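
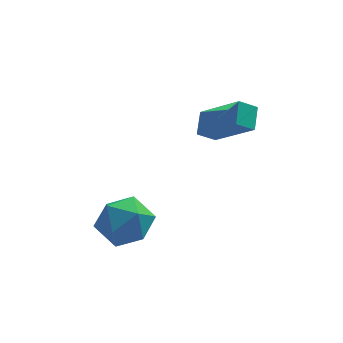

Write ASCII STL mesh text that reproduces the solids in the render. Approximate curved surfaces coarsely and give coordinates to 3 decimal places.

solid 
facet normal -0.801 -0.217 0.558
outer loop
vertex 1.916 2.245 1.303
vertex 2.078 3.054 1.85
vertex 0.701 3.373 -0.003
endloop
endfacet
facet normal -0.165 -0.817 -0.552
outer loop
vertex 1.342 3.546 -0.45
vertex 1.916 2.245 1.303
vertex 0.701 3.373 -0.003
endloop
endfacet
facet normal -0.801 -0.216 0.558
outer loop
vertex 0.701 3.373 -0.003
vertex 2.078 3.054 1.85
vertex 0.864 4.182 0.544
endloop
endfacet
facet normal -0.576 0.534 -0.619
outer loop
vertex 0.864 4.182 0.544
vertex 1.342 3.546 -0.45
vertex 0.701 3.373 -0.003
endloop
endfacet
facet normal 0.576 -0.534 0.619
outer loop
vertex 1.916 2.245 1.303
vertex 2.719 3.227 1.403
vertex 2.078 3.054 1.85
endloop
endfacet
facet normal -0.165 -0.817 -0.552
outer loop
vertex 2.556 2.418 0.856
vertex 1.916 2.245 1.303
vertex 1.342 3.546 -0.45
endloop
endfacet
facet normal 0.576 -0.534 0.618
outer loop
vertex 2.556 2.418 0.856
vertex 2.719 3.227 1.403
vertex 1.916 2.245 1.303
endloop
endfacet
facet normal 0.165 0.817 0.553
outer loop
vertex 2.078 3.054 1.85
vertex 2.719 3.227 1.403
vertex 0.864 4.182 0.544
endloop
endfacet
facet normal -0.576 0.534 -0.619
outer loop
vertex 1.504 4.355 0.097
vertex 1.342 3.546 -0.45
vertex 0.864 4.182 0.544
endloop
endfacet
facet normal 0.165 0.817 0.552
outer loop
vertex 0.864 4.182 0.544
vertex 2.719 3.227 1.403
vertex 1.504 4.355 0.097
endloop
endfacet
facet normal 0.801 0.217 -0.558
outer loop
vertex 1.504 4.355 0.097
vertex 2.556 2.418 0.856
vertex 1.342 3.546 -0.45
endloop
endfacet
facet normal 0.801 0.216 -0.558
outer loop
vertex 2.719 3.227 1.403
vertex 2.556 2.418 0.856
vertex 1.504 4.355 0.097
endloop
endfacet
facet normal -0.876 0.269 0.400
outer loop
vertex -2.858 0.692 -2.49
vertex -2.396 0.725 -1.5
vertex -2.408 1.62 -2.128
endloop
endfacet
facet normal -0.820 0.504 -0.271
outer loop
vertex -2.858 0.692 -2.49
vertex -2.408 1.62 -2.128
vertex -2.257 1.307 -3.165
endloop
endfacet
facet normal -0.717 -0.062 -0.695
outer loop
vertex -2.858 0.692 -2.49
vertex -2.257 1.307 -3.165
vertex -2.151 0.219 -3.177
endloop
endfacet
facet normal -0.709 -0.645 -0.285
outer loop
vertex -2.858 0.692 -2.49
vertex -2.151 0.219 -3.177
vertex -2.237 -0.141 -2.148
endloop
endfacet
facet normal -0.807 -0.441 0.392
outer loop
vertex -2.858 0.692 -2.49
vertex -2.237 -0.141 -2.148
vertex -2.396 0.725 -1.5
endloop
endfacet
facet normal -0.241 0.919 -0.312
outer loop
vertex -2.257 1.307 -3.165
vertex -2.408 1.62 -2.128
vertex -1.423 1.721 -2.592
endloop
endfacet
facet normal -0.331 0.539 0.774
outer loop
vertex -2.408 1.62 -2.128
vertex -2.396 0.725 -1.5
vertex -1.509 1.361 -1.563
endloop
endfacet
facet normal -0.220 -0.610 0.761
outer loop
vertex -2.396 0.725 -1.5
vertex -2.237 -0.141 -2.148
vertex -1.403 0.273 -1.575
endloop
endfacet
facet normal -0.061 -0.941 -0.334
outer loop
vertex -2.237 -0.141 -2.148
vertex -2.151 0.219 -3.177
vertex -1.252 -0.04 -2.612
endloop
endfacet
facet normal -0.074 0.004 -0.997
outer loop
vertex -2.151 0.219 -3.177
vertex -2.257 1.307 -3.165
vertex -1.264 0.855 -3.24
endloop
endfacet
facet normal 0.709 0.645 0.285
outer loop
vertex -0.802 0.888 -2.25
vertex -1.423 1.721 -2.592
vertex -1.509 1.361 -1.563
endloop
endfacet
facet normal 0.717 0.062 0.695
outer loop
vertex -0.802 0.888 -2.25
vertex -1.509 1.361 -1.563
vertex -1.403 0.273 -1.575
endloop
endfacet
facet normal 0.820 -0.504 0.271
outer loop
vertex -0.802 0.888 -2.25
vertex -1.403 0.273 -1.575
vertex -1.252 -0.04 -2.612
endloop
endfacet
facet normal 0.876 -0.269 -0.400
outer loop
vertex -0.802 0.888 -2.25
vertex -1.252 -0.04 -2.612
vertex -1.264 0.855 -3.24
endloop
endfacet
facet normal 0.807 0.441 -0.392
outer loop
vertex -0.802 0.888 -2.25
vertex -1.264 0.855 -3.24
vertex -1.423 1.721 -2.592
endloop
endfacet
facet normal 0.061 0.941 0.334
outer loop
vertex -1.509 1.361 -1.563
vertex -1.423 1.721 -2.592
vertex -2.408 1.62 -2.128
endloop
endfacet
facet normal 0.074 -0.004 0.997
outer loop
vertex -1.403 0.273 -1.575
vertex -1.509 1.361 -1.563
vertex -2.396 0.725 -1.5
endloop
endfacet
facet normal 0.241 -0.919 0.312
outer loop
vertex -1.252 -0.04 -2.612
vertex -1.403 0.273 -1.575
vertex -2.237 -0.141 -2.148
endloop
endfacet
facet normal 0.331 -0.539 -0.774
outer loop
vertex -1.264 0.855 -3.24
vertex -1.252 -0.04 -2.612
vertex -2.151 0.219 -3.177
endloop
endfacet
facet normal 0.220 0.610 -0.761
outer loop
vertex -1.423 1.721 -2.592
vertex -1.264 0.855 -3.24
vertex -2.257 1.307 -3.165
endloop
endfacet

endsolid


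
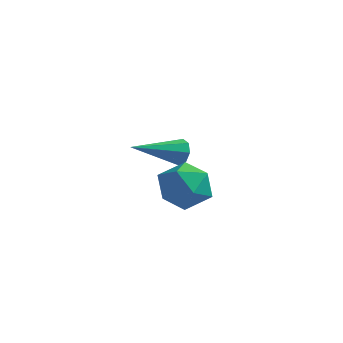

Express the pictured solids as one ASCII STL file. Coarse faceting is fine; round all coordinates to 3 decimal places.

solid 
facet normal 0.297 0.713 0.635
outer loop
vertex 1.846 -0.044 1.214
vertex 1.252 -0.496 1.999
vertex 2.282 -0.799 1.857
endloop
endfacet
facet normal 0.799 0.584 0.144
outer loop
vertex 1.846 -0.044 1.214
vertex 2.282 -0.799 1.857
vertex 2.483 -0.812 0.792
endloop
endfacet
facet normal 0.512 0.699 -0.500
outer loop
vertex 1.846 -0.044 1.214
vertex 2.483 -0.812 0.792
vertex 1.577 -0.517 0.277
endloop
endfacet
facet normal -0.167 0.899 -0.406
outer loop
vertex 1.846 -0.044 1.214
vertex 1.577 -0.517 0.277
vertex 0.817 -0.322 1.023
endloop
endfacet
facet normal -0.300 0.907 0.295
outer loop
vertex 1.846 -0.044 1.214
vertex 0.817 -0.322 1.023
vertex 1.252 -0.496 1.999
endloop
endfacet
facet normal 0.977 -0.106 0.186
outer loop
vertex 2.483 -0.812 0.792
vertex 2.282 -0.799 1.857
vertex 2.283 -1.738 1.317
endloop
endfacet
facet normal 0.165 0.103 0.981
outer loop
vertex 2.282 -0.799 1.857
vertex 1.252 -0.496 1.999
vertex 1.523 -1.543 2.063
endloop
endfacet
facet normal -0.800 0.417 0.431
outer loop
vertex 1.252 -0.496 1.999
vertex 0.817 -0.322 1.023
vertex 0.617 -1.248 1.548
endloop
endfacet
facet normal -0.586 0.403 -0.703
outer loop
vertex 0.817 -0.322 1.023
vertex 1.577 -0.517 0.277
vertex 0.818 -1.261 0.483
endloop
endfacet
facet normal 0.512 0.080 -0.855
outer loop
vertex 1.577 -0.517 0.277
vertex 2.483 -0.812 0.792
vertex 1.848 -1.564 0.341
endloop
endfacet
facet normal 0.167 -0.899 0.406
outer loop
vertex 1.254 -2.016 1.126
vertex 2.283 -1.738 1.317
vertex 1.523 -1.543 2.063
endloop
endfacet
facet normal -0.512 -0.699 0.500
outer loop
vertex 1.254 -2.016 1.126
vertex 1.523 -1.543 2.063
vertex 0.617 -1.248 1.548
endloop
endfacet
facet normal -0.799 -0.584 -0.144
outer loop
vertex 1.254 -2.016 1.126
vertex 0.617 -1.248 1.548
vertex 0.818 -1.261 0.483
endloop
endfacet
facet normal -0.297 -0.713 -0.635
outer loop
vertex 1.254 -2.016 1.126
vertex 0.818 -1.261 0.483
vertex 1.848 -1.564 0.341
endloop
endfacet
facet normal 0.300 -0.907 -0.295
outer loop
vertex 1.254 -2.016 1.126
vertex 1.848 -1.564 0.341
vertex 2.283 -1.738 1.317
endloop
endfacet
facet normal 0.586 -0.403 0.703
outer loop
vertex 1.523 -1.543 2.063
vertex 2.283 -1.738 1.317
vertex 2.282 -0.799 1.857
endloop
endfacet
facet normal -0.512 -0.080 0.855
outer loop
vertex 0.617 -1.248 1.548
vertex 1.523 -1.543 2.063
vertex 1.252 -0.496 1.999
endloop
endfacet
facet normal -0.977 0.106 -0.186
outer loop
vertex 0.818 -1.261 0.483
vertex 0.617 -1.248 1.548
vertex 0.817 -0.322 1.023
endloop
endfacet
facet normal -0.165 -0.103 -0.981
outer loop
vertex 1.848 -1.564 0.341
vertex 0.818 -1.261 0.483
vertex 1.577 -0.517 0.277
endloop
endfacet
facet normal 0.800 -0.417 -0.431
outer loop
vertex 2.283 -1.738 1.317
vertex 1.848 -1.564 0.341
vertex 2.483 -0.812 0.792
endloop
endfacet
facet normal 0.536 0.783 -0.315
outer loop
vertex -0.848 3.447 0.83
vertex -1.159 3.444 0.294
vertex -1.237 3.719 0.844
endloop
endfacet
facet normal 0.058 0.031 0.998
outer loop
vertex -0.848 3.447 0.83
vertex -1.237 3.719 0.844
vertex -2.301 1.776 0.966
endloop
endfacet
facet normal 0.537 0.782 -0.315
outer loop
vertex -1.237 3.719 0.844
vertex -1.159 3.444 0.294
vertex -1.58 3.83 0.535
endloop
endfacet
facet normal -0.560 0.354 0.749
outer loop
vertex -1.237 3.719 0.844
vertex -1.58 3.83 0.535
vertex -2.301 1.776 0.966
endloop
endfacet
facet normal 0.536 0.782 -0.317
outer loop
vertex -1.58 3.83 0.535
vertex -1.159 3.444 0.294
vertex -1.677 3.714 0.085
endloop
endfacet
facet normal -0.930 0.350 0.110
outer loop
vertex -1.58 3.83 0.535
vertex -1.677 3.714 0.085
vertex -2.301 1.776 0.966
endloop
endfacet
facet normal 0.536 0.782 -0.317
outer loop
vertex -1.677 3.714 0.085
vertex -1.159 3.444 0.294
vertex -1.471 3.44 -0.243
endloop
endfacet
facet normal -0.838 0.022 -0.545
outer loop
vertex -1.677 3.714 0.085
vertex -1.471 3.44 -0.243
vertex -2.301 1.776 0.966
endloop
endfacet
facet normal 0.535 0.784 -0.316
outer loop
vertex -1.471 3.44 -0.243
vertex -1.159 3.444 0.294
vertex -1.082 3.169 -0.257
endloop
endfacet
facet normal -0.335 -0.438 -0.834
outer loop
vertex -1.471 3.44 -0.243
vertex -1.082 3.169 -0.257
vertex -2.301 1.776 0.966
endloop
endfacet
facet normal 0.536 0.783 -0.316
outer loop
vertex -1.082 3.169 -0.257
vertex -1.159 3.444 0.294
vertex -0.738 3.058 0.052
endloop
endfacet
facet normal 0.281 -0.760 -0.586
outer loop
vertex -1.082 3.169 -0.257
vertex -0.738 3.058 0.052
vertex -2.301 1.776 0.966
endloop
endfacet
facet normal 0.536 0.783 -0.316
outer loop
vertex -0.738 3.058 0.052
vertex -1.159 3.444 0.294
vertex -0.642 3.174 0.502
endloop
endfacet
facet normal 0.652 -0.756 0.056
outer loop
vertex -0.738 3.058 0.052
vertex -0.642 3.174 0.502
vertex -2.301 1.776 0.966
endloop
endfacet
facet normal 0.536 0.783 -0.315
outer loop
vertex -0.642 3.174 0.502
vertex -1.159 3.444 0.294
vertex -0.848 3.447 0.83
endloop
endfacet
facet normal 0.560 -0.429 0.709
outer loop
vertex -0.642 3.174 0.502
vertex -0.848 3.447 0.83
vertex -2.301 1.776 0.966
endloop
endfacet

endsolid


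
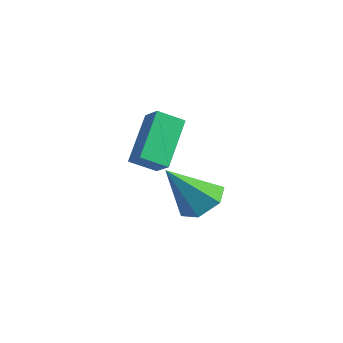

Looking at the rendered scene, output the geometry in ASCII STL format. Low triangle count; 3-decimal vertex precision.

solid 
facet normal -0.828 0.125 -0.546
outer loop
vertex 0.574 0.833 2.94
vertex 1.014 1.596 2.447
vertex 1.278 -0.453 1.58
endloop
endfacet
facet normal -0.435 -0.756 0.489
outer loop
vertex 1.966 -0.556 2.033
vertex 0.574 0.833 2.94
vertex 1.278 -0.453 1.58
endloop
endfacet
facet normal -0.828 0.125 -0.547
outer loop
vertex 1.278 -0.453 1.58
vertex 1.014 1.596 2.447
vertex 1.719 0.31 1.086
endloop
endfacet
facet normal 0.351 -0.643 -0.680
outer loop
vertex 1.719 0.31 1.086
vertex 1.966 -0.556 2.033
vertex 1.278 -0.453 1.58
endloop
endfacet
facet normal -0.352 0.643 0.681
outer loop
vertex 0.574 0.833 2.94
vertex 1.702 1.493 2.9
vertex 1.014 1.596 2.447
endloop
endfacet
facet normal -0.436 -0.756 0.488
outer loop
vertex 1.261 0.73 3.394
vertex 0.574 0.833 2.94
vertex 1.966 -0.556 2.033
endloop
endfacet
facet normal -0.352 0.644 0.679
outer loop
vertex 1.261 0.73 3.394
vertex 1.702 1.493 2.9
vertex 0.574 0.833 2.94
endloop
endfacet
facet normal 0.435 0.756 -0.489
outer loop
vertex 1.014 1.596 2.447
vertex 1.702 1.493 2.9
vertex 1.719 0.31 1.086
endloop
endfacet
facet normal 0.353 -0.643 -0.680
outer loop
vertex 2.406 0.207 1.54
vertex 1.966 -0.556 2.033
vertex 1.719 0.31 1.086
endloop
endfacet
facet normal 0.436 0.756 -0.489
outer loop
vertex 1.719 0.31 1.086
vertex 1.702 1.493 2.9
vertex 2.406 0.207 1.54
endloop
endfacet
facet normal 0.828 -0.124 0.547
outer loop
vertex 2.406 0.207 1.54
vertex 1.261 0.73 3.394
vertex 1.966 -0.556 2.033
endloop
endfacet
facet normal 0.828 -0.125 0.547
outer loop
vertex 1.702 1.493 2.9
vertex 1.261 0.73 3.394
vertex 2.406 0.207 1.54
endloop
endfacet
facet normal 0.288 0.545 -0.787
outer loop
vertex 2.026 2.678 -0.987
vertex 1.165 2.709 -1.28
vertex 1.478 3.354 -0.719
endloop
endfacet
facet normal 0.586 0.160 0.794
outer loop
vertex 2.026 2.678 -0.987
vertex 1.478 3.354 -0.719
vertex 0.595 1.631 0.28
endloop
endfacet
facet normal 0.288 0.545 -0.787
outer loop
vertex 1.478 3.354 -0.719
vertex 1.165 2.709 -1.28
vertex 0.617 3.385 -1.013
endloop
endfacet
facet normal -0.245 0.577 0.779
outer loop
vertex 1.478 3.354 -0.719
vertex 0.617 3.385 -1.013
vertex 0.595 1.631 0.28
endloop
endfacet
facet normal 0.288 0.544 -0.788
outer loop
vertex 0.617 3.385 -1.013
vertex 1.165 2.709 -1.28
vertex 0.304 2.74 -1.573
endloop
endfacet
facet normal -0.937 0.215 0.276
outer loop
vertex 0.617 3.385 -1.013
vertex 0.304 2.74 -1.573
vertex 0.595 1.631 0.28
endloop
endfacet
facet normal 0.288 0.544 -0.788
outer loop
vertex 0.304 2.74 -1.573
vertex 1.165 2.709 -1.28
vertex 0.852 2.064 -1.84
endloop
endfacet
facet normal -0.798 -0.564 -0.212
outer loop
vertex 0.304 2.74 -1.573
vertex 0.852 2.064 -1.84
vertex 0.595 1.631 0.28
endloop
endfacet
facet normal 0.288 0.544 -0.788
outer loop
vertex 0.852 2.064 -1.84
vertex 1.165 2.709 -1.28
vertex 1.713 2.033 -1.547
endloop
endfacet
facet normal 0.032 -0.980 -0.196
outer loop
vertex 0.852 2.064 -1.84
vertex 1.713 2.033 -1.547
vertex 0.595 1.631 0.28
endloop
endfacet
facet normal 0.288 0.544 -0.788
outer loop
vertex 1.713 2.033 -1.547
vertex 1.165 2.709 -1.28
vertex 2.026 2.678 -0.987
endloop
endfacet
facet normal 0.724 -0.618 0.307
outer loop
vertex 1.713 2.033 -1.547
vertex 2.026 2.678 -0.987
vertex 0.595 1.631 0.28
endloop
endfacet

endsolid


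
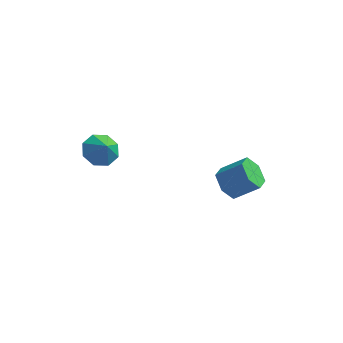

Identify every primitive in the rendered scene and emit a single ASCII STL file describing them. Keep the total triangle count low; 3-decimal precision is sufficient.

solid 
facet normal -0.789 -0.102 -0.605
outer loop
vertex 2.779 3.727 -4.449
vertex 2.152 3.488 -3.591
vertex 2.264 4.523 -3.911
endloop
endfacet
facet normal 0.392 0.676 -0.625
outer loop
vertex 2.779 3.727 -4.449
vertex 2.264 4.523 -3.911
vertex 4.216 3.912 -3.348
endloop
endfacet
facet normal 0.392 0.676 -0.625
outer loop
vertex 4.216 3.912 -3.348
vertex 2.264 4.523 -3.911
vertex 3.701 4.708 -2.81
endloop
endfacet
facet normal 0.789 0.101 0.605
outer loop
vertex 4.216 3.912 -3.348
vertex 3.701 4.708 -2.81
vertex 3.588 3.672 -2.489
endloop
endfacet
facet normal -0.789 -0.102 -0.605
outer loop
vertex 2.264 4.523 -3.911
vertex 2.152 3.488 -3.591
vertex 1.637 4.284 -3.053
endloop
endfacet
facet normal -0.213 0.970 0.115
outer loop
vertex 2.264 4.523 -3.911
vertex 1.637 4.284 -3.053
vertex 3.701 4.708 -2.81
endloop
endfacet
facet normal -0.213 0.970 0.116
outer loop
vertex 3.701 4.708 -2.81
vertex 1.637 4.284 -3.053
vertex 3.074 4.468 -1.951
endloop
endfacet
facet normal 0.790 0.101 0.605
outer loop
vertex 3.701 4.708 -2.81
vertex 3.074 4.468 -1.951
vertex 3.588 3.672 -2.489
endloop
endfacet
facet normal -0.789 -0.101 -0.605
outer loop
vertex 1.637 4.284 -3.053
vertex 2.152 3.488 -3.591
vertex 1.524 3.248 -2.732
endloop
endfacet
facet normal -0.605 0.295 0.740
outer loop
vertex 1.637 4.284 -3.053
vertex 1.524 3.248 -2.732
vertex 3.074 4.468 -1.951
endloop
endfacet
facet normal -0.605 0.295 0.740
outer loop
vertex 3.074 4.468 -1.951
vertex 1.524 3.248 -2.732
vertex 2.961 3.433 -1.631
endloop
endfacet
facet normal 0.790 0.101 0.605
outer loop
vertex 3.074 4.468 -1.951
vertex 2.961 3.433 -1.631
vertex 3.588 3.672 -2.489
endloop
endfacet
facet normal -0.789 -0.101 -0.605
outer loop
vertex 1.524 3.248 -2.732
vertex 2.152 3.488 -3.591
vertex 2.039 2.452 -3.27
endloop
endfacet
facet normal -0.392 -0.676 0.625
outer loop
vertex 1.524 3.248 -2.732
vertex 2.039 2.452 -3.27
vertex 2.961 3.433 -1.631
endloop
endfacet
facet normal -0.392 -0.676 0.625
outer loop
vertex 2.961 3.433 -1.631
vertex 2.039 2.452 -3.27
vertex 3.476 2.637 -2.169
endloop
endfacet
facet normal 0.789 0.102 0.605
outer loop
vertex 2.961 3.433 -1.631
vertex 3.476 2.637 -2.169
vertex 3.588 3.672 -2.489
endloop
endfacet
facet normal -0.790 -0.101 -0.605
outer loop
vertex 2.039 2.452 -3.27
vertex 2.152 3.488 -3.591
vertex 2.666 2.692 -4.129
endloop
endfacet
facet normal 0.213 -0.970 -0.115
outer loop
vertex 2.039 2.452 -3.27
vertex 2.666 2.692 -4.129
vertex 3.476 2.637 -2.169
endloop
endfacet
facet normal 0.212 -0.970 -0.115
outer loop
vertex 3.476 2.637 -2.169
vertex 2.666 2.692 -4.129
vertex 4.103 2.876 -3.027
endloop
endfacet
facet normal 0.789 0.102 0.605
outer loop
vertex 3.476 2.637 -2.169
vertex 4.103 2.876 -3.027
vertex 3.588 3.672 -2.489
endloop
endfacet
facet normal -0.790 -0.101 -0.605
outer loop
vertex 2.666 2.692 -4.129
vertex 2.152 3.488 -3.591
vertex 2.779 3.727 -4.449
endloop
endfacet
facet normal 0.605 -0.295 -0.740
outer loop
vertex 2.666 2.692 -4.129
vertex 2.779 3.727 -4.449
vertex 4.103 2.876 -3.027
endloop
endfacet
facet normal 0.605 -0.295 -0.740
outer loop
vertex 4.103 2.876 -3.027
vertex 2.779 3.727 -4.449
vertex 4.216 3.912 -3.348
endloop
endfacet
facet normal 0.789 0.101 0.605
outer loop
vertex 4.103 2.876 -3.027
vertex 4.216 3.912 -3.348
vertex 3.588 3.672 -2.489
endloop
endfacet
facet normal -0.437 0.446 -0.781
outer loop
vertex -3.342 -1.344 1.367
vertex -3.907 -0.738 2.029
vertex -2.964 -0.651 1.551
endloop
endfacet
facet normal 0.867 -0.492 0.072
outer loop
vertex -3.342 -1.344 1.367
vertex -2.964 -0.651 1.551
vertex -3.413 -1.242 2.911
endloop
endfacet
facet normal -0.437 0.446 -0.781
outer loop
vertex -2.964 -0.651 1.551
vertex -3.907 -0.738 2.029
vertex -3.138 -0.008 2.015
endloop
endfacet
facet normal 0.946 0.023 0.323
outer loop
vertex -2.964 -0.651 1.551
vertex -3.138 -0.008 2.015
vertex -3.413 -1.242 2.911
endloop
endfacet
facet normal -0.437 0.445 -0.781
outer loop
vertex -3.138 -0.008 2.015
vertex -3.907 -0.738 2.029
vertex -3.763 0.207 2.487
endloop
endfacet
facet normal 0.638 0.354 0.684
outer loop
vertex -3.138 -0.008 2.015
vertex -3.763 0.207 2.487
vertex -3.413 -1.242 2.911
endloop
endfacet
facet normal -0.437 0.445 -0.781
outer loop
vertex -3.763 0.207 2.487
vertex -3.907 -0.738 2.029
vertex -4.471 -0.132 2.69
endloop
endfacet
facet normal 0.124 0.306 0.944
outer loop
vertex -3.763 0.207 2.487
vertex -4.471 -0.132 2.69
vertex -3.413 -1.242 2.911
endloop
endfacet
facet normal -0.437 0.445 -0.781
outer loop
vertex -4.471 -0.132 2.69
vertex -3.907 -0.738 2.029
vertex -4.849 -0.826 2.506
endloop
endfacet
facet normal -0.295 -0.092 0.951
outer loop
vertex -4.471 -0.132 2.69
vertex -4.849 -0.826 2.506
vertex -3.413 -1.242 2.911
endloop
endfacet
facet normal -0.437 0.446 -0.781
outer loop
vertex -4.849 -0.826 2.506
vertex -3.907 -0.738 2.029
vertex -4.675 -1.468 2.042
endloop
endfacet
facet normal -0.374 -0.608 0.701
outer loop
vertex -4.849 -0.826 2.506
vertex -4.675 -1.468 2.042
vertex -3.413 -1.242 2.911
endloop
endfacet
facet normal -0.437 0.446 -0.781
outer loop
vertex -4.675 -1.468 2.042
vertex -3.907 -0.738 2.029
vertex -4.051 -1.683 1.57
endloop
endfacet
facet normal -0.066 -0.938 0.340
outer loop
vertex -4.675 -1.468 2.042
vertex -4.051 -1.683 1.57
vertex -3.413 -1.242 2.911
endloop
endfacet
facet normal -0.437 0.446 -0.781
outer loop
vertex -4.051 -1.683 1.57
vertex -3.907 -0.738 2.029
vertex -3.342 -1.344 1.367
endloop
endfacet
facet normal 0.448 -0.890 0.079
outer loop
vertex -4.051 -1.683 1.57
vertex -3.342 -1.344 1.367
vertex -3.413 -1.242 2.911
endloop
endfacet

endsolid


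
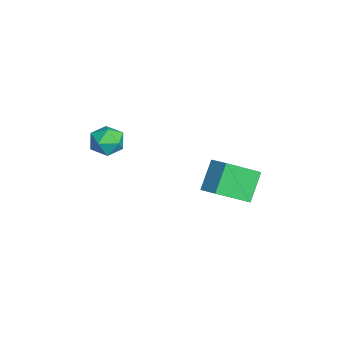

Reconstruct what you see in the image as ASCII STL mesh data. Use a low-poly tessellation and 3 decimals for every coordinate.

solid 
facet normal -0.570 0.354 0.741
outer loop
vertex -0.077 2.512 -1.816
vertex -0.486 4.175 -2.924
vertex -1.041 1.957 -2.293
endloop
endfacet
facet normal 0.201 -0.815 0.543
outer loop
vertex -0.054 1.345 -3.576
vertex -0.077 2.512 -1.816
vertex -1.041 1.957 -2.293
endloop
endfacet
facet normal -0.570 0.354 0.741
outer loop
vertex -1.041 1.957 -2.293
vertex -0.486 4.175 -2.924
vertex -1.45 3.62 -3.401
endloop
endfacet
facet normal -0.797 -0.458 -0.394
outer loop
vertex -1.45 3.62 -3.401
vertex -0.054 1.345 -3.576
vertex -1.041 1.957 -2.293
endloop
endfacet
facet normal 0.797 0.458 0.394
outer loop
vertex -0.077 2.512 -1.816
vertex 0.501 3.563 -4.207
vertex -0.486 4.175 -2.924
endloop
endfacet
facet normal 0.201 -0.815 0.543
outer loop
vertex 0.91 1.9 -3.099
vertex -0.077 2.512 -1.816
vertex -0.054 1.345 -3.576
endloop
endfacet
facet normal 0.797 0.458 0.394
outer loop
vertex 0.91 1.9 -3.099
vertex 0.501 3.563 -4.207
vertex -0.077 2.512 -1.816
endloop
endfacet
facet normal -0.201 0.815 -0.543
outer loop
vertex -0.486 4.175 -2.924
vertex 0.501 3.563 -4.207
vertex -1.45 3.62 -3.401
endloop
endfacet
facet normal -0.797 -0.458 -0.394
outer loop
vertex -0.463 3.008 -4.684
vertex -0.054 1.345 -3.576
vertex -1.45 3.62 -3.401
endloop
endfacet
facet normal -0.201 0.815 -0.543
outer loop
vertex -1.45 3.62 -3.401
vertex 0.501 3.563 -4.207
vertex -0.463 3.008 -4.684
endloop
endfacet
facet normal 0.570 -0.354 -0.741
outer loop
vertex -0.463 3.008 -4.684
vertex 0.91 1.9 -3.099
vertex -0.054 1.345 -3.576
endloop
endfacet
facet normal 0.570 -0.354 -0.741
outer loop
vertex 0.501 3.563 -4.207
vertex 0.91 1.9 -3.099
vertex -0.463 3.008 -4.684
endloop
endfacet
facet normal -0.404 0.408 0.819
outer loop
vertex -2.637 -1.938 -1.293
vertex -3.168 -2.687 -1.182
vertex -2.332 -2.65 -0.788
endloop
endfacet
facet normal 0.267 0.631 0.728
outer loop
vertex -2.637 -1.938 -1.293
vertex -2.332 -2.65 -0.788
vertex -1.759 -2.219 -1.372
endloop
endfacet
facet normal 0.311 0.946 0.090
outer loop
vertex -2.637 -1.938 -1.293
vertex -1.759 -2.219 -1.372
vertex -2.241 -1.989 -2.127
endloop
endfacet
facet normal -0.333 0.918 -0.214
outer loop
vertex -2.637 -1.938 -1.293
vertex -2.241 -1.989 -2.127
vertex -3.112 -2.278 -2.01
endloop
endfacet
facet normal -0.776 0.585 0.237
outer loop
vertex -2.637 -1.938 -1.293
vertex -3.112 -2.278 -2.01
vertex -3.168 -2.687 -1.182
endloop
endfacet
facet normal 0.691 0.057 0.720
outer loop
vertex -1.759 -2.219 -1.372
vertex -2.332 -2.65 -0.788
vertex -1.748 -3.142 -1.31
endloop
endfacet
facet normal -0.395 -0.304 0.867
outer loop
vertex -2.332 -2.65 -0.788
vertex -3.168 -2.687 -1.182
vertex -2.619 -3.431 -1.193
endloop
endfacet
facet normal -0.997 -0.017 -0.076
outer loop
vertex -3.168 -2.687 -1.182
vertex -3.112 -2.278 -2.01
vertex -3.101 -3.201 -1.948
endloop
endfacet
facet normal -0.281 0.521 -0.806
outer loop
vertex -3.112 -2.278 -2.01
vertex -2.241 -1.989 -2.127
vertex -2.528 -2.77 -2.532
endloop
endfacet
facet normal 0.762 0.567 -0.314
outer loop
vertex -2.241 -1.989 -2.127
vertex -1.759 -2.219 -1.372
vertex -1.692 -2.733 -2.138
endloop
endfacet
facet normal 0.333 -0.918 0.214
outer loop
vertex -2.223 -3.482 -2.027
vertex -1.748 -3.142 -1.31
vertex -2.619 -3.431 -1.193
endloop
endfacet
facet normal -0.311 -0.946 -0.090
outer loop
vertex -2.223 -3.482 -2.027
vertex -2.619 -3.431 -1.193
vertex -3.101 -3.201 -1.948
endloop
endfacet
facet normal -0.267 -0.631 -0.728
outer loop
vertex -2.223 -3.482 -2.027
vertex -3.101 -3.201 -1.948
vertex -2.528 -2.77 -2.532
endloop
endfacet
facet normal 0.404 -0.408 -0.819
outer loop
vertex -2.223 -3.482 -2.027
vertex -2.528 -2.77 -2.532
vertex -1.692 -2.733 -2.138
endloop
endfacet
facet normal 0.776 -0.585 -0.237
outer loop
vertex -2.223 -3.482 -2.027
vertex -1.692 -2.733 -2.138
vertex -1.748 -3.142 -1.31
endloop
endfacet
facet normal 0.281 -0.521 0.806
outer loop
vertex -2.619 -3.431 -1.193
vertex -1.748 -3.142 -1.31
vertex -2.332 -2.65 -0.788
endloop
endfacet
facet normal -0.762 -0.567 0.314
outer loop
vertex -3.101 -3.201 -1.948
vertex -2.619 -3.431 -1.193
vertex -3.168 -2.687 -1.182
endloop
endfacet
facet normal -0.691 -0.057 -0.720
outer loop
vertex -2.528 -2.77 -2.532
vertex -3.101 -3.201 -1.948
vertex -3.112 -2.278 -2.01
endloop
endfacet
facet normal 0.395 0.304 -0.867
outer loop
vertex -1.692 -2.733 -2.138
vertex -2.528 -2.77 -2.532
vertex -2.241 -1.989 -2.127
endloop
endfacet
facet normal 0.997 0.017 0.076
outer loop
vertex -1.748 -3.142 -1.31
vertex -1.692 -2.733 -2.138
vertex -1.759 -2.219 -1.372
endloop
endfacet

endsolid


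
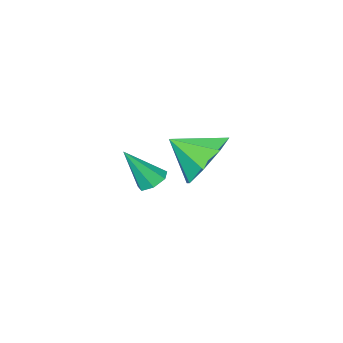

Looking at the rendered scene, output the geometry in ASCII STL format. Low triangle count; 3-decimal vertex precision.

solid 
facet normal -0.489 0.288 -0.824
outer loop
vertex 2.577 0.383 -0.802
vertex 2.081 0.248 -0.555
vertex 2.359 0.746 -0.546
endloop
endfacet
facet normal 0.867 0.498 0.032
outer loop
vertex 2.577 0.383 -0.802
vertex 2.359 0.746 -0.546
vertex 2.859 -0.208 0.755
endloop
endfacet
facet normal -0.488 0.288 -0.824
outer loop
vertex 2.359 0.746 -0.546
vertex 2.081 0.248 -0.555
vertex 1.932 0.734 -0.297
endloop
endfacet
facet normal 0.269 0.823 0.500
outer loop
vertex 2.359 0.746 -0.546
vertex 1.932 0.734 -0.297
vertex 2.859 -0.208 0.755
endloop
endfacet
facet normal -0.488 0.288 -0.824
outer loop
vertex 1.932 0.734 -0.297
vertex 2.081 0.248 -0.555
vertex 1.617 0.357 -0.242
endloop
endfacet
facet normal -0.417 0.463 0.782
outer loop
vertex 1.932 0.734 -0.297
vertex 1.617 0.357 -0.242
vertex 2.859 -0.208 0.755
endloop
endfacet
facet normal -0.489 0.285 -0.824
outer loop
vertex 1.617 0.357 -0.242
vertex 2.081 0.248 -0.555
vertex 1.652 -0.103 -0.422
endloop
endfacet
facet normal -0.677 -0.312 0.666
outer loop
vertex 1.617 0.357 -0.242
vertex 1.652 -0.103 -0.422
vertex 2.859 -0.208 0.755
endloop
endfacet
facet normal -0.490 0.287 -0.823
outer loop
vertex 1.652 -0.103 -0.422
vertex 2.081 0.248 -0.555
vertex 2.01 -0.298 -0.703
endloop
endfacet
facet normal -0.313 -0.919 0.239
outer loop
vertex 1.652 -0.103 -0.422
vertex 2.01 -0.298 -0.703
vertex 2.859 -0.208 0.755
endloop
endfacet
facet normal -0.489 0.287 -0.824
outer loop
vertex 2.01 -0.298 -0.703
vertex 2.081 0.248 -0.555
vertex 2.421 -0.082 -0.872
endloop
endfacet
facet normal 0.400 -0.899 -0.177
outer loop
vertex 2.01 -0.298 -0.703
vertex 2.421 -0.082 -0.872
vertex 2.859 -0.208 0.755
endloop
endfacet
facet normal -0.489 0.288 -0.824
outer loop
vertex 2.421 -0.082 -0.872
vertex 2.081 0.248 -0.555
vertex 2.577 0.383 -0.802
endloop
endfacet
facet normal 0.924 -0.270 -0.270
outer loop
vertex 2.421 -0.082 -0.872
vertex 2.577 0.383 -0.802
vertex 2.859 -0.208 0.755
endloop
endfacet
facet normal -0.570 0.623 -0.535
outer loop
vertex 3.377 4.288 1.595
vertex 2.487 3.9 2.091
vertex 3.188 4.711 2.289
endloop
endfacet
facet normal 0.974 0.113 0.196
outer loop
vertex 3.377 4.288 1.595
vertex 3.188 4.711 2.289
vertex 3.273 3.04 2.829
endloop
endfacet
facet normal -0.570 0.623 -0.535
outer loop
vertex 3.188 4.711 2.289
vertex 2.487 3.9 2.091
vertex 2.588 4.659 2.867
endloop
endfacet
facet normal 0.658 0.262 0.706
outer loop
vertex 3.188 4.711 2.289
vertex 2.588 4.659 2.867
vertex 3.273 3.04 2.829
endloop
endfacet
facet normal -0.569 0.624 -0.536
outer loop
vertex 2.588 4.659 2.867
vertex 2.487 3.9 2.091
vertex 1.929 4.163 2.99
endloop
endfacet
facet normal 0.153 0.042 0.987
outer loop
vertex 2.588 4.659 2.867
vertex 1.929 4.163 2.99
vertex 3.273 3.04 2.829
endloop
endfacet
facet normal -0.570 0.623 -0.536
outer loop
vertex 1.929 4.163 2.99
vertex 2.487 3.9 2.091
vertex 1.597 3.512 2.586
endloop
endfacet
facet normal -0.245 -0.418 0.875
outer loop
vertex 1.929 4.163 2.99
vertex 1.597 3.512 2.586
vertex 3.273 3.04 2.829
endloop
endfacet
facet normal -0.570 0.624 -0.535
outer loop
vertex 1.597 3.512 2.586
vertex 2.487 3.9 2.091
vertex 1.786 3.089 1.892
endloop
endfacet
facet normal -0.302 -0.848 0.435
outer loop
vertex 1.597 3.512 2.586
vertex 1.786 3.089 1.892
vertex 3.273 3.04 2.829
endloop
endfacet
facet normal -0.570 0.624 -0.535
outer loop
vertex 1.786 3.089 1.892
vertex 2.487 3.9 2.091
vertex 2.385 3.141 1.315
endloop
endfacet
facet normal 0.014 -0.997 -0.075
outer loop
vertex 1.786 3.089 1.892
vertex 2.385 3.141 1.315
vertex 3.273 3.04 2.829
endloop
endfacet
facet normal -0.570 0.624 -0.535
outer loop
vertex 2.385 3.141 1.315
vertex 2.487 3.9 2.091
vertex 3.044 3.638 1.192
endloop
endfacet
facet normal 0.519 -0.777 -0.356
outer loop
vertex 2.385 3.141 1.315
vertex 3.044 3.638 1.192
vertex 3.273 3.04 2.829
endloop
endfacet
facet normal -0.570 0.624 -0.535
outer loop
vertex 3.044 3.638 1.192
vertex 2.487 3.9 2.091
vertex 3.377 4.288 1.595
endloop
endfacet
facet normal 0.916 -0.318 -0.244
outer loop
vertex 3.044 3.638 1.192
vertex 3.377 4.288 1.595
vertex 3.273 3.04 2.829
endloop
endfacet

endsolid


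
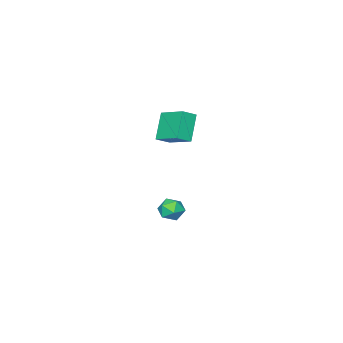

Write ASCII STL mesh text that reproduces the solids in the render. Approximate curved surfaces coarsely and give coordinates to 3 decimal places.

solid 
facet normal -0.847 0.244 -0.473
outer loop
vertex 2.785 1.617 3.771
vertex 2.859 3.105 4.407
vertex 3.638 2.118 2.501
endloop
endfacet
facet normal -0.046 -0.918 -0.393
outer loop
vertex 4.341 1.915 2.893
vertex 2.785 1.617 3.771
vertex 3.638 2.118 2.501
endloop
endfacet
facet normal -0.847 0.244 -0.473
outer loop
vertex 3.638 2.118 2.501
vertex 2.859 3.105 4.407
vertex 3.712 3.606 3.137
endloop
endfacet
facet normal 0.530 0.311 -0.789
outer loop
vertex 3.712 3.606 3.137
vertex 4.341 1.915 2.893
vertex 3.638 2.118 2.501
endloop
endfacet
facet normal -0.530 -0.311 0.789
outer loop
vertex 2.785 1.617 3.771
vertex 3.562 2.902 4.799
vertex 2.859 3.105 4.407
endloop
endfacet
facet normal -0.046 -0.918 -0.393
outer loop
vertex 3.488 1.414 4.163
vertex 2.785 1.617 3.771
vertex 4.341 1.915 2.893
endloop
endfacet
facet normal -0.530 -0.311 0.789
outer loop
vertex 3.488 1.414 4.163
vertex 3.562 2.902 4.799
vertex 2.785 1.617 3.771
endloop
endfacet
facet normal 0.046 0.918 0.393
outer loop
vertex 2.859 3.105 4.407
vertex 3.562 2.902 4.799
vertex 3.712 3.606 3.137
endloop
endfacet
facet normal 0.530 0.311 -0.789
outer loop
vertex 4.415 3.403 3.529
vertex 4.341 1.915 2.893
vertex 3.712 3.606 3.137
endloop
endfacet
facet normal 0.046 0.918 0.393
outer loop
vertex 3.712 3.606 3.137
vertex 3.562 2.902 4.799
vertex 4.415 3.403 3.529
endloop
endfacet
facet normal 0.847 -0.244 0.473
outer loop
vertex 4.415 3.403 3.529
vertex 3.488 1.414 4.163
vertex 4.341 1.915 2.893
endloop
endfacet
facet normal 0.847 -0.244 0.473
outer loop
vertex 3.562 2.902 4.799
vertex 3.488 1.414 4.163
vertex 4.415 3.403 3.529
endloop
endfacet
facet normal -0.629 0.523 0.575
outer loop
vertex 2.764 2.312 -2.377
vertex 2.457 1.686 -2.143
vertex 3.029 1.974 -1.78
endloop
endfacet
facet normal -0.010 0.868 0.496
outer loop
vertex 2.764 2.312 -2.377
vertex 3.029 1.974 -1.78
vertex 3.491 2.262 -2.275
endloop
endfacet
facet normal 0.095 0.975 -0.201
outer loop
vertex 2.764 2.312 -2.377
vertex 3.491 2.262 -2.275
vertex 3.205 2.152 -2.944
endloop
endfacet
facet normal -0.458 0.696 -0.553
outer loop
vertex 2.764 2.312 -2.377
vertex 3.205 2.152 -2.944
vertex 2.566 1.796 -2.863
endloop
endfacet
facet normal -0.906 0.417 -0.073
outer loop
vertex 2.764 2.312 -2.377
vertex 2.566 1.796 -2.863
vertex 2.457 1.686 -2.143
endloop
endfacet
facet normal 0.511 0.444 0.736
outer loop
vertex 3.491 2.262 -2.275
vertex 3.029 1.974 -1.78
vertex 3.634 1.604 -1.977
endloop
endfacet
facet normal -0.490 -0.115 0.864
outer loop
vertex 3.029 1.974 -1.78
vertex 2.457 1.686 -2.143
vertex 2.995 1.248 -1.896
endloop
endfacet
facet normal -0.939 -0.288 -0.186
outer loop
vertex 2.457 1.686 -2.143
vertex 2.566 1.796 -2.863
vertex 2.709 1.138 -2.565
endloop
endfacet
facet normal -0.213 0.164 -0.963
outer loop
vertex 2.566 1.796 -2.863
vertex 3.205 2.152 -2.944
vertex 3.171 1.426 -3.06
endloop
endfacet
facet normal 0.682 0.616 -0.393
outer loop
vertex 3.205 2.152 -2.944
vertex 3.491 2.262 -2.275
vertex 3.743 1.714 -2.697
endloop
endfacet
facet normal 0.458 -0.696 0.553
outer loop
vertex 3.436 1.088 -2.463
vertex 3.634 1.604 -1.977
vertex 2.995 1.248 -1.896
endloop
endfacet
facet normal -0.095 -0.975 0.201
outer loop
vertex 3.436 1.088 -2.463
vertex 2.995 1.248 -1.896
vertex 2.709 1.138 -2.565
endloop
endfacet
facet normal 0.010 -0.868 -0.496
outer loop
vertex 3.436 1.088 -2.463
vertex 2.709 1.138 -2.565
vertex 3.171 1.426 -3.06
endloop
endfacet
facet normal 0.629 -0.523 -0.575
outer loop
vertex 3.436 1.088 -2.463
vertex 3.171 1.426 -3.06
vertex 3.743 1.714 -2.697
endloop
endfacet
facet normal 0.906 -0.417 0.073
outer loop
vertex 3.436 1.088 -2.463
vertex 3.743 1.714 -2.697
vertex 3.634 1.604 -1.977
endloop
endfacet
facet normal 0.213 -0.164 0.963
outer loop
vertex 2.995 1.248 -1.896
vertex 3.634 1.604 -1.977
vertex 3.029 1.974 -1.78
endloop
endfacet
facet normal -0.682 -0.616 0.393
outer loop
vertex 2.709 1.138 -2.565
vertex 2.995 1.248 -1.896
vertex 2.457 1.686 -2.143
endloop
endfacet
facet normal -0.511 -0.444 -0.736
outer loop
vertex 3.171 1.426 -3.06
vertex 2.709 1.138 -2.565
vertex 2.566 1.796 -2.863
endloop
endfacet
facet normal 0.490 0.115 -0.864
outer loop
vertex 3.743 1.714 -2.697
vertex 3.171 1.426 -3.06
vertex 3.205 2.152 -2.944
endloop
endfacet
facet normal 0.939 0.288 0.186
outer loop
vertex 3.634 1.604 -1.977
vertex 3.743 1.714 -2.697
vertex 3.491 2.262 -2.275
endloop
endfacet

endsolid


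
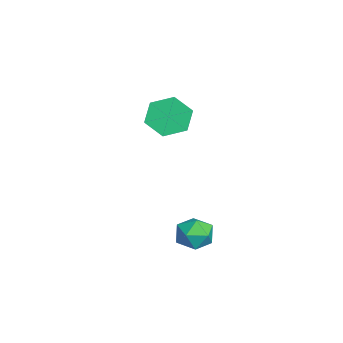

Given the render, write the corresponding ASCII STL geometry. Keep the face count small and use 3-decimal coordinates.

solid 
facet normal -0.310 0.921 -0.237
outer loop
vertex 2.009 4.373 -2.402
vertex 1.171 4.121 -2.286
vertex 1.63 4.45 -1.608
endloop
endfacet
facet normal 0.335 0.940 0.069
outer loop
vertex 2.009 4.373 -2.402
vertex 1.63 4.45 -1.608
vertex 2.461 4.159 -1.674
endloop
endfacet
facet normal 0.777 0.540 -0.324
outer loop
vertex 2.009 4.373 -2.402
vertex 2.461 4.159 -1.674
vertex 2.516 3.649 -2.393
endloop
endfacet
facet normal 0.406 0.273 -0.872
outer loop
vertex 2.009 4.373 -2.402
vertex 2.516 3.649 -2.393
vertex 1.718 3.625 -2.772
endloop
endfacet
facet normal -0.266 0.509 -0.819
outer loop
vertex 2.009 4.373 -2.402
vertex 1.718 3.625 -2.772
vertex 1.171 4.121 -2.286
endloop
endfacet
facet normal 0.281 0.642 0.713
outer loop
vertex 2.461 4.159 -1.674
vertex 1.63 4.45 -1.608
vertex 1.902 3.775 -1.108
endloop
endfacet
facet normal -0.761 0.611 0.219
outer loop
vertex 1.63 4.45 -1.608
vertex 1.171 4.121 -2.286
vertex 1.104 3.751 -1.487
endloop
endfacet
facet normal -0.691 -0.056 -0.721
outer loop
vertex 1.171 4.121 -2.286
vertex 1.718 3.625 -2.772
vertex 1.159 3.241 -2.206
endloop
endfacet
facet normal 0.396 -0.438 -0.807
outer loop
vertex 1.718 3.625 -2.772
vertex 2.516 3.649 -2.393
vertex 1.99 2.95 -2.272
endloop
endfacet
facet normal 0.997 -0.006 0.081
outer loop
vertex 2.516 3.649 -2.393
vertex 2.461 4.159 -1.674
vertex 2.449 3.279 -1.594
endloop
endfacet
facet normal -0.406 -0.273 0.872
outer loop
vertex 1.611 3.027 -1.478
vertex 1.902 3.775 -1.108
vertex 1.104 3.751 -1.487
endloop
endfacet
facet normal -0.777 -0.540 0.324
outer loop
vertex 1.611 3.027 -1.478
vertex 1.104 3.751 -1.487
vertex 1.159 3.241 -2.206
endloop
endfacet
facet normal -0.335 -0.940 -0.069
outer loop
vertex 1.611 3.027 -1.478
vertex 1.159 3.241 -2.206
vertex 1.99 2.95 -2.272
endloop
endfacet
facet normal 0.310 -0.921 0.237
outer loop
vertex 1.611 3.027 -1.478
vertex 1.99 2.95 -2.272
vertex 2.449 3.279 -1.594
endloop
endfacet
facet normal 0.266 -0.509 0.819
outer loop
vertex 1.611 3.027 -1.478
vertex 2.449 3.279 -1.594
vertex 1.902 3.775 -1.108
endloop
endfacet
facet normal -0.396 0.438 0.807
outer loop
vertex 1.104 3.751 -1.487
vertex 1.902 3.775 -1.108
vertex 1.63 4.45 -1.608
endloop
endfacet
facet normal -0.997 0.006 -0.081
outer loop
vertex 1.159 3.241 -2.206
vertex 1.104 3.751 -1.487
vertex 1.171 4.121 -2.286
endloop
endfacet
facet normal -0.281 -0.642 -0.713
outer loop
vertex 1.99 2.95 -2.272
vertex 1.159 3.241 -2.206
vertex 1.718 3.625 -2.772
endloop
endfacet
facet normal 0.761 -0.611 -0.219
outer loop
vertex 2.449 3.279 -1.594
vertex 1.99 2.95 -2.272
vertex 2.516 3.649 -2.393
endloop
endfacet
facet normal 0.691 0.056 0.721
outer loop
vertex 1.902 3.775 -1.108
vertex 2.449 3.279 -1.594
vertex 2.461 4.159 -1.674
endloop
endfacet
facet normal -0.868 0.114 -0.483
outer loop
vertex -3.397 4.08 1.072
vertex -3.835 3.368 1.691
vertex -3.853 4.372 1.96
endloop
endfacet
facet normal 0.233 0.953 -0.194
outer loop
vertex -3.397 4.08 1.072
vertex -3.853 4.372 1.96
vertex -1.748 3.864 1.99
endloop
endfacet
facet normal 0.233 0.953 -0.194
outer loop
vertex -1.748 3.864 1.99
vertex -3.853 4.372 1.96
vertex -2.204 4.156 2.878
endloop
endfacet
facet normal 0.868 -0.113 0.483
outer loop
vertex -1.748 3.864 1.99
vertex -2.204 4.156 2.878
vertex -2.185 3.152 2.609
endloop
endfacet
facet normal -0.868 0.114 -0.483
outer loop
vertex -3.853 4.372 1.96
vertex -3.835 3.368 1.691
vertex -4.291 3.66 2.579
endloop
endfacet
facet normal -0.263 0.720 0.642
outer loop
vertex -3.853 4.372 1.96
vertex -4.291 3.66 2.579
vertex -2.204 4.156 2.878
endloop
endfacet
facet normal -0.263 0.720 0.642
outer loop
vertex -2.204 4.156 2.878
vertex -4.291 3.66 2.579
vertex -2.641 3.444 3.497
endloop
endfacet
facet normal 0.868 -0.113 0.483
outer loop
vertex -2.204 4.156 2.878
vertex -2.641 3.444 3.497
vertex -2.185 3.152 2.609
endloop
endfacet
facet normal -0.868 0.113 -0.483
outer loop
vertex -4.291 3.66 2.579
vertex -3.835 3.368 1.691
vertex -4.272 2.656 2.31
endloop
endfacet
facet normal -0.496 -0.233 0.836
outer loop
vertex -4.291 3.66 2.579
vertex -4.272 2.656 2.31
vertex -2.641 3.444 3.497
endloop
endfacet
facet normal -0.496 -0.233 0.836
outer loop
vertex -2.641 3.444 3.497
vertex -4.272 2.656 2.31
vertex -2.623 2.44 3.228
endloop
endfacet
facet normal 0.868 -0.114 0.483
outer loop
vertex -2.641 3.444 3.497
vertex -2.623 2.44 3.228
vertex -2.185 3.152 2.609
endloop
endfacet
facet normal -0.868 0.113 -0.483
outer loop
vertex -4.272 2.656 2.31
vertex -3.835 3.368 1.691
vertex -3.816 2.364 1.422
endloop
endfacet
facet normal -0.233 -0.953 0.194
outer loop
vertex -4.272 2.656 2.31
vertex -3.816 2.364 1.422
vertex -2.623 2.44 3.228
endloop
endfacet
facet normal -0.233 -0.953 0.194
outer loop
vertex -2.623 2.44 3.228
vertex -3.816 2.364 1.422
vertex -2.167 2.148 2.34
endloop
endfacet
facet normal 0.868 -0.114 0.483
outer loop
vertex -2.623 2.44 3.228
vertex -2.167 2.148 2.34
vertex -2.185 3.152 2.609
endloop
endfacet
facet normal -0.868 0.113 -0.483
outer loop
vertex -3.816 2.364 1.422
vertex -3.835 3.368 1.691
vertex -3.379 3.076 0.803
endloop
endfacet
facet normal 0.263 -0.720 -0.642
outer loop
vertex -3.816 2.364 1.422
vertex -3.379 3.076 0.803
vertex -2.167 2.148 2.34
endloop
endfacet
facet normal 0.263 -0.720 -0.642
outer loop
vertex -2.167 2.148 2.34
vertex -3.379 3.076 0.803
vertex -1.729 2.86 1.721
endloop
endfacet
facet normal 0.868 -0.114 0.483
outer loop
vertex -2.167 2.148 2.34
vertex -1.729 2.86 1.721
vertex -2.185 3.152 2.609
endloop
endfacet
facet normal -0.868 0.114 -0.483
outer loop
vertex -3.379 3.076 0.803
vertex -3.835 3.368 1.691
vertex -3.397 4.08 1.072
endloop
endfacet
facet normal 0.496 0.233 -0.837
outer loop
vertex -3.379 3.076 0.803
vertex -3.397 4.08 1.072
vertex -1.729 2.86 1.721
endloop
endfacet
facet normal 0.496 0.233 -0.836
outer loop
vertex -1.729 2.86 1.721
vertex -3.397 4.08 1.072
vertex -1.748 3.864 1.99
endloop
endfacet
facet normal 0.868 -0.113 0.483
outer loop
vertex -1.729 2.86 1.721
vertex -1.748 3.864 1.99
vertex -2.185 3.152 2.609
endloop
endfacet

endsolid


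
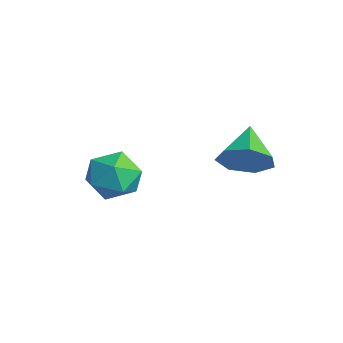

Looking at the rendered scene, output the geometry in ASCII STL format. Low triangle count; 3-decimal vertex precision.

solid 
facet normal -0.812 -0.538 0.226
outer loop
vertex -1.19 0.054 1.385
vertex -0.821 -0.709 0.897
vertex -0.629 -0.598 1.85
endloop
endfacet
facet normal -0.675 -0.056 0.736
outer loop
vertex -1.19 0.054 1.385
vertex -0.629 -0.598 1.85
vertex -0.517 0.357 2.026
endloop
endfacet
facet normal -0.680 0.590 0.435
outer loop
vertex -1.19 0.054 1.385
vertex -0.517 0.357 2.026
vertex -0.64 0.837 1.183
endloop
endfacet
facet normal -0.820 0.509 -0.260
outer loop
vertex -1.19 0.054 1.385
vertex -0.64 0.837 1.183
vertex -0.828 0.178 0.485
endloop
endfacet
facet normal -0.902 -0.188 -0.389
outer loop
vertex -1.19 0.054 1.385
vertex -0.828 0.178 0.485
vertex -0.821 -0.709 0.897
endloop
endfacet
facet normal -0.017 -0.179 0.984
outer loop
vertex -0.517 0.357 2.026
vertex -0.629 -0.598 1.85
vertex 0.268 -0.218 1.935
endloop
endfacet
facet normal -0.239 -0.958 0.160
outer loop
vertex -0.629 -0.598 1.85
vertex -0.821 -0.709 0.897
vertex 0.08 -0.877 1.237
endloop
endfacet
facet normal -0.384 -0.392 -0.836
outer loop
vertex -0.821 -0.709 0.897
vertex -0.828 0.178 0.485
vertex -0.043 -0.397 0.394
endloop
endfacet
facet normal -0.253 0.737 -0.627
outer loop
vertex -0.828 0.178 0.485
vertex -0.64 0.837 1.183
vertex 0.069 0.558 0.57
endloop
endfacet
facet normal -0.026 0.867 0.498
outer loop
vertex -0.64 0.837 1.183
vertex -0.517 0.357 2.026
vertex 0.261 0.669 1.523
endloop
endfacet
facet normal 0.820 -0.509 0.260
outer loop
vertex 0.63 -0.094 1.035
vertex 0.268 -0.218 1.935
vertex 0.08 -0.877 1.237
endloop
endfacet
facet normal 0.680 -0.590 -0.435
outer loop
vertex 0.63 -0.094 1.035
vertex 0.08 -0.877 1.237
vertex -0.043 -0.397 0.394
endloop
endfacet
facet normal 0.675 0.056 -0.736
outer loop
vertex 0.63 -0.094 1.035
vertex -0.043 -0.397 0.394
vertex 0.069 0.558 0.57
endloop
endfacet
facet normal 0.812 0.538 -0.226
outer loop
vertex 0.63 -0.094 1.035
vertex 0.069 0.558 0.57
vertex 0.261 0.669 1.523
endloop
endfacet
facet normal 0.902 0.188 0.389
outer loop
vertex 0.63 -0.094 1.035
vertex 0.261 0.669 1.523
vertex 0.268 -0.218 1.935
endloop
endfacet
facet normal 0.253 -0.737 0.627
outer loop
vertex 0.08 -0.877 1.237
vertex 0.268 -0.218 1.935
vertex -0.629 -0.598 1.85
endloop
endfacet
facet normal 0.026 -0.867 -0.498
outer loop
vertex -0.043 -0.397 0.394
vertex 0.08 -0.877 1.237
vertex -0.821 -0.709 0.897
endloop
endfacet
facet normal 0.017 0.179 -0.984
outer loop
vertex 0.069 0.558 0.57
vertex -0.043 -0.397 0.394
vertex -0.828 0.178 0.485
endloop
endfacet
facet normal 0.239 0.958 -0.160
outer loop
vertex 0.261 0.669 1.523
vertex 0.069 0.558 0.57
vertex -0.64 0.837 1.183
endloop
endfacet
facet normal 0.384 0.392 0.836
outer loop
vertex 0.268 -0.218 1.935
vertex 0.261 0.669 1.523
vertex -0.517 0.357 2.026
endloop
endfacet
facet normal 0.734 -0.459 -0.501
outer loop
vertex 2.336 3.154 3.006
vertex 1.873 3.261 2.23
vertex 2.482 3.821 2.609
endloop
endfacet
facet normal 0.215 0.464 0.859
outer loop
vertex 2.336 3.154 3.006
vertex 2.482 3.821 2.609
vertex 0.787 3.939 2.97
endloop
endfacet
facet normal 0.734 -0.459 -0.501
outer loop
vertex 2.482 3.821 2.609
vertex 1.873 3.261 2.23
vertex 2.17 4.066 1.927
endloop
endfacet
facet normal 0.127 0.951 0.284
outer loop
vertex 2.482 3.821 2.609
vertex 2.17 4.066 1.927
vertex 0.787 3.939 2.97
endloop
endfacet
facet normal 0.734 -0.459 -0.500
outer loop
vertex 2.17 4.066 1.927
vertex 1.873 3.261 2.23
vertex 1.634 3.705 1.472
endloop
endfacet
facet normal -0.325 0.889 -0.323
outer loop
vertex 2.17 4.066 1.927
vertex 1.634 3.705 1.472
vertex 0.787 3.939 2.97
endloop
endfacet
facet normal 0.735 -0.458 -0.500
outer loop
vertex 1.634 3.705 1.472
vertex 1.873 3.261 2.23
vertex 1.279 3.009 1.588
endloop
endfacet
facet normal -0.801 0.325 -0.503
outer loop
vertex 1.634 3.705 1.472
vertex 1.279 3.009 1.588
vertex 0.787 3.939 2.97
endloop
endfacet
facet normal 0.735 -0.457 -0.501
outer loop
vertex 1.279 3.009 1.588
vertex 1.873 3.261 2.23
vertex 1.372 2.503 2.187
endloop
endfacet
facet normal -0.941 -0.317 -0.122
outer loop
vertex 1.279 3.009 1.588
vertex 1.372 2.503 2.187
vertex 0.787 3.939 2.97
endloop
endfacet
facet normal 0.735 -0.457 -0.501
outer loop
vertex 1.372 2.503 2.187
vertex 1.873 3.261 2.23
vertex 1.842 2.567 2.818
endloop
endfacet
facet normal -0.641 -0.552 0.533
outer loop
vertex 1.372 2.503 2.187
vertex 1.842 2.567 2.818
vertex 0.787 3.939 2.97
endloop
endfacet
facet normal 0.734 -0.458 -0.501
outer loop
vertex 1.842 2.567 2.818
vertex 1.873 3.261 2.23
vertex 2.336 3.154 3.006
endloop
endfacet
facet normal -0.126 -0.205 0.971
outer loop
vertex 1.842 2.567 2.818
vertex 2.336 3.154 3.006
vertex 0.787 3.939 2.97
endloop
endfacet

endsolid


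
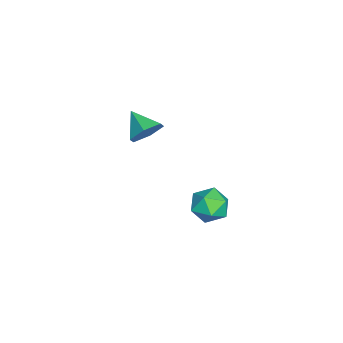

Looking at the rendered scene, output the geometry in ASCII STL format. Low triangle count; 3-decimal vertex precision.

solid 
facet normal 0.624 0.596 -0.505
outer loop
vertex -0.843 -2.845 0.194
vertex -1.295 -2.8 -0.312
vertex -1.311 -2.351 0.199
endloop
endfacet
facet normal 0.014 0.004 1.000
outer loop
vertex -0.843 -2.845 0.194
vertex -1.311 -2.351 0.199
vertex -1.945 -3.42 0.212
endloop
endfacet
facet normal 0.625 0.596 -0.504
outer loop
vertex -1.311 -2.351 0.199
vertex -1.295 -2.8 -0.312
vertex -1.763 -2.306 -0.308
endloop
endfacet
facet normal -0.665 0.402 0.629
outer loop
vertex -1.311 -2.351 0.199
vertex -1.763 -2.306 -0.308
vertex -1.945 -3.42 0.212
endloop
endfacet
facet normal 0.625 0.596 -0.505
outer loop
vertex -1.763 -2.306 -0.308
vertex -1.295 -2.8 -0.312
vertex -1.747 -2.755 -0.818
endloop
endfacet
facet normal -0.987 0.104 -0.123
outer loop
vertex -1.763 -2.306 -0.308
vertex -1.747 -2.755 -0.818
vertex -1.945 -3.42 0.212
endloop
endfacet
facet normal 0.624 0.597 -0.504
outer loop
vertex -1.747 -2.755 -0.818
vertex -1.295 -2.8 -0.312
vertex -1.279 -3.248 -0.823
endloop
endfacet
facet normal -0.629 -0.592 -0.503
outer loop
vertex -1.747 -2.755 -0.818
vertex -1.279 -3.248 -0.823
vertex -1.945 -3.42 0.212
endloop
endfacet
facet normal 0.625 0.596 -0.503
outer loop
vertex -1.279 -3.248 -0.823
vertex -1.295 -2.8 -0.312
vertex -0.828 -3.294 -0.317
endloop
endfacet
facet normal 0.049 -0.990 -0.133
outer loop
vertex -1.279 -3.248 -0.823
vertex -0.828 -3.294 -0.317
vertex -1.945 -3.42 0.212
endloop
endfacet
facet normal 0.625 0.596 -0.505
outer loop
vertex -0.828 -3.294 -0.317
vertex -1.295 -2.8 -0.312
vertex -0.843 -2.845 0.194
endloop
endfacet
facet normal 0.371 -0.692 0.619
outer loop
vertex -0.828 -3.294 -0.317
vertex -0.843 -2.845 0.194
vertex -1.945 -3.42 0.212
endloop
endfacet
facet normal 0.002 0.999 0.050
outer loop
vertex 2.953 0.219 -0.413
vertex 2.314 0.207 -0.144
vertex 2.867 0.185 0.275
endloop
endfacet
facet normal 0.663 0.739 0.119
outer loop
vertex 2.953 0.219 -0.413
vertex 2.867 0.185 0.275
vertex 3.354 -0.202 -0.033
endloop
endfacet
facet normal 0.812 0.355 -0.464
outer loop
vertex 2.953 0.219 -0.413
vertex 3.354 -0.202 -0.033
vertex 3.101 -0.419 -0.642
endloop
endfacet
facet normal 0.245 0.377 -0.893
outer loop
vertex 2.953 0.219 -0.413
vertex 3.101 -0.419 -0.642
vertex 2.459 -0.166 -0.711
endloop
endfacet
facet normal -0.257 0.776 -0.576
outer loop
vertex 2.953 0.219 -0.413
vertex 2.459 -0.166 -0.711
vertex 2.314 0.207 -0.144
endloop
endfacet
facet normal 0.668 0.298 0.682
outer loop
vertex 3.354 -0.202 -0.033
vertex 2.867 0.185 0.275
vertex 2.961 -0.474 0.471
endloop
endfacet
facet normal -0.401 0.719 0.567
outer loop
vertex 2.867 0.185 0.275
vertex 2.314 0.207 -0.144
vertex 2.319 -0.221 0.402
endloop
endfacet
facet normal -0.820 0.359 -0.446
outer loop
vertex 2.314 0.207 -0.144
vertex 2.459 -0.166 -0.711
vertex 2.066 -0.438 -0.207
endloop
endfacet
facet normal -0.010 -0.286 -0.958
outer loop
vertex 2.459 -0.166 -0.711
vertex 3.101 -0.419 -0.642
vertex 2.553 -0.825 -0.515
endloop
endfacet
facet normal 0.909 -0.324 -0.262
outer loop
vertex 3.101 -0.419 -0.642
vertex 3.354 -0.202 -0.033
vertex 3.106 -0.847 -0.096
endloop
endfacet
facet normal -0.245 -0.377 0.893
outer loop
vertex 2.467 -0.859 0.173
vertex 2.961 -0.474 0.471
vertex 2.319 -0.221 0.402
endloop
endfacet
facet normal -0.812 -0.355 0.464
outer loop
vertex 2.467 -0.859 0.173
vertex 2.319 -0.221 0.402
vertex 2.066 -0.438 -0.207
endloop
endfacet
facet normal -0.663 -0.739 -0.119
outer loop
vertex 2.467 -0.859 0.173
vertex 2.066 -0.438 -0.207
vertex 2.553 -0.825 -0.515
endloop
endfacet
facet normal -0.002 -0.999 -0.050
outer loop
vertex 2.467 -0.859 0.173
vertex 2.553 -0.825 -0.515
vertex 3.106 -0.847 -0.096
endloop
endfacet
facet normal 0.257 -0.776 0.576
outer loop
vertex 2.467 -0.859 0.173
vertex 3.106 -0.847 -0.096
vertex 2.961 -0.474 0.471
endloop
endfacet
facet normal 0.010 0.286 0.958
outer loop
vertex 2.319 -0.221 0.402
vertex 2.961 -0.474 0.471
vertex 2.867 0.185 0.275
endloop
endfacet
facet normal -0.909 0.324 0.262
outer loop
vertex 2.066 -0.438 -0.207
vertex 2.319 -0.221 0.402
vertex 2.314 0.207 -0.144
endloop
endfacet
facet normal -0.668 -0.298 -0.682
outer loop
vertex 2.553 -0.825 -0.515
vertex 2.066 -0.438 -0.207
vertex 2.459 -0.166 -0.711
endloop
endfacet
facet normal 0.401 -0.719 -0.567
outer loop
vertex 3.106 -0.847 -0.096
vertex 2.553 -0.825 -0.515
vertex 3.101 -0.419 -0.642
endloop
endfacet
facet normal 0.820 -0.359 0.446
outer loop
vertex 2.961 -0.474 0.471
vertex 3.106 -0.847 -0.096
vertex 3.354 -0.202 -0.033
endloop
endfacet

endsolid


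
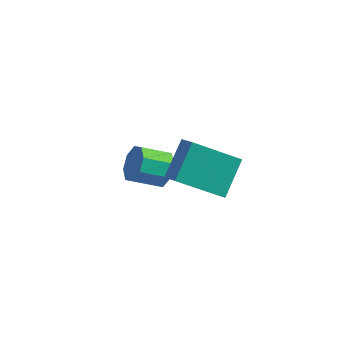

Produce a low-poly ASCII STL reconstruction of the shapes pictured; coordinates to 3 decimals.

solid 
facet normal 0.775 0.434 -0.461
outer loop
vertex -0.71 3.095 0.22
vertex -1.179 3.217 -0.454
vertex -1.014 3.652 0.233
endloop
endfacet
facet normal 0.413 0.205 0.887
outer loop
vertex -0.71 3.095 0.22
vertex -1.014 3.652 0.233
vertex -1.732 2.522 0.828
endloop
endfacet
facet normal 0.413 0.205 0.887
outer loop
vertex -1.732 2.522 0.828
vertex -1.014 3.652 0.233
vertex -2.036 3.079 0.841
endloop
endfacet
facet normal -0.774 -0.433 0.461
outer loop
vertex -1.732 2.522 0.828
vertex -2.036 3.079 0.841
vertex -2.201 2.643 0.154
endloop
endfacet
facet normal 0.774 0.434 -0.461
outer loop
vertex -1.014 3.652 0.233
vertex -1.179 3.217 -0.454
vertex -1.415 3.954 -0.156
endloop
endfacet
facet normal -0.047 0.765 0.642
outer loop
vertex -1.014 3.652 0.233
vertex -1.415 3.954 -0.156
vertex -2.036 3.079 0.841
endloop
endfacet
facet normal -0.047 0.765 0.642
outer loop
vertex -2.036 3.079 0.841
vertex -1.415 3.954 -0.156
vertex -2.437 3.381 0.452
endloop
endfacet
facet normal -0.774 -0.434 0.461
outer loop
vertex -2.036 3.079 0.841
vertex -2.437 3.381 0.452
vertex -2.201 2.643 0.154
endloop
endfacet
facet normal 0.774 0.434 -0.461
outer loop
vertex -1.415 3.954 -0.156
vertex -1.179 3.217 -0.454
vertex -1.678 3.824 -0.72
endloop
endfacet
facet normal -0.479 0.877 0.021
outer loop
vertex -1.415 3.954 -0.156
vertex -1.678 3.824 -0.72
vertex -2.437 3.381 0.452
endloop
endfacet
facet normal -0.479 0.877 0.021
outer loop
vertex -2.437 3.381 0.452
vertex -1.678 3.824 -0.72
vertex -2.7 3.251 -0.112
endloop
endfacet
facet normal -0.774 -0.434 0.461
outer loop
vertex -2.437 3.381 0.452
vertex -2.7 3.251 -0.112
vertex -2.201 2.643 0.154
endloop
endfacet
facet normal 0.774 0.434 -0.461
outer loop
vertex -1.678 3.824 -0.72
vertex -1.179 3.217 -0.454
vertex -1.648 3.338 -1.128
endloop
endfacet
facet normal -0.631 0.475 -0.613
outer loop
vertex -1.678 3.824 -0.72
vertex -1.648 3.338 -1.128
vertex -2.7 3.251 -0.112
endloop
endfacet
facet normal -0.631 0.475 -0.613
outer loop
vertex -2.7 3.251 -0.112
vertex -1.648 3.338 -1.128
vertex -2.67 2.765 -0.52
endloop
endfacet
facet normal -0.774 -0.434 0.460
outer loop
vertex -2.7 3.251 -0.112
vertex -2.67 2.765 -0.52
vertex -2.201 2.643 0.154
endloop
endfacet
facet normal 0.774 0.433 -0.461
outer loop
vertex -1.648 3.338 -1.128
vertex -1.179 3.217 -0.454
vertex -1.344 2.781 -1.141
endloop
endfacet
facet normal -0.413 -0.205 -0.887
outer loop
vertex -1.648 3.338 -1.128
vertex -1.344 2.781 -1.141
vertex -2.67 2.765 -0.52
endloop
endfacet
facet normal -0.413 -0.205 -0.887
outer loop
vertex -2.67 2.765 -0.52
vertex -1.344 2.781 -1.141
vertex -2.366 2.208 -0.533
endloop
endfacet
facet normal -0.775 -0.434 0.461
outer loop
vertex -2.67 2.765 -0.52
vertex -2.366 2.208 -0.533
vertex -2.201 2.643 0.154
endloop
endfacet
facet normal 0.774 0.434 -0.461
outer loop
vertex -1.344 2.781 -1.141
vertex -1.179 3.217 -0.454
vertex -0.943 2.479 -0.752
endloop
endfacet
facet normal 0.047 -0.765 -0.642
outer loop
vertex -1.344 2.781 -1.141
vertex -0.943 2.479 -0.752
vertex -2.366 2.208 -0.533
endloop
endfacet
facet normal 0.047 -0.765 -0.642
outer loop
vertex -2.366 2.208 -0.533
vertex -0.943 2.479 -0.752
vertex -1.965 1.906 -0.144
endloop
endfacet
facet normal -0.774 -0.434 0.461
outer loop
vertex -2.366 2.208 -0.533
vertex -1.965 1.906 -0.144
vertex -2.201 2.643 0.154
endloop
endfacet
facet normal 0.774 0.434 -0.461
outer loop
vertex -0.943 2.479 -0.752
vertex -1.179 3.217 -0.454
vertex -0.68 2.609 -0.188
endloop
endfacet
facet normal 0.479 -0.877 -0.021
outer loop
vertex -0.943 2.479 -0.752
vertex -0.68 2.609 -0.188
vertex -1.965 1.906 -0.144
endloop
endfacet
facet normal 0.479 -0.877 -0.021
outer loop
vertex -1.965 1.906 -0.144
vertex -0.68 2.609 -0.188
vertex -1.702 2.036 0.42
endloop
endfacet
facet normal -0.774 -0.434 0.461
outer loop
vertex -1.965 1.906 -0.144
vertex -1.702 2.036 0.42
vertex -2.201 2.643 0.154
endloop
endfacet
facet normal 0.774 0.434 -0.460
outer loop
vertex -0.68 2.609 -0.188
vertex -1.179 3.217 -0.454
vertex -0.71 3.095 0.22
endloop
endfacet
facet normal 0.631 -0.475 0.613
outer loop
vertex -0.68 2.609 -0.188
vertex -0.71 3.095 0.22
vertex -1.702 2.036 0.42
endloop
endfacet
facet normal 0.631 -0.475 0.613
outer loop
vertex -1.702 2.036 0.42
vertex -0.71 3.095 0.22
vertex -1.732 2.522 0.828
endloop
endfacet
facet normal -0.774 -0.434 0.461
outer loop
vertex -1.702 2.036 0.42
vertex -1.732 2.522 0.828
vertex -2.201 2.643 0.154
endloop
endfacet
facet normal -0.650 0.518 -0.555
outer loop
vertex 0.409 0.827 4.563
vertex 2.035 1.568 3.351
vertex 0.239 -0.497 3.526
endloop
endfacet
facet normal -0.753 -0.343 0.562
outer loop
vertex 0.805 -0.948 4.009
vertex 0.409 0.827 4.563
vertex 0.239 -0.497 3.526
endloop
endfacet
facet normal -0.650 0.518 -0.556
outer loop
vertex 0.239 -0.497 3.526
vertex 2.035 1.568 3.351
vertex 1.866 0.244 2.314
endloop
endfacet
facet normal -0.100 -0.783 -0.614
outer loop
vertex 1.866 0.244 2.314
vertex 0.805 -0.948 4.009
vertex 0.239 -0.497 3.526
endloop
endfacet
facet normal 0.100 0.783 0.614
outer loop
vertex 0.409 0.827 4.563
vertex 2.601 1.117 3.834
vertex 2.035 1.568 3.351
endloop
endfacet
facet normal -0.753 -0.343 0.561
outer loop
vertex 0.974 0.376 5.046
vertex 0.409 0.827 4.563
vertex 0.805 -0.948 4.009
endloop
endfacet
facet normal 0.100 0.783 0.614
outer loop
vertex 0.974 0.376 5.046
vertex 2.601 1.117 3.834
vertex 0.409 0.827 4.563
endloop
endfacet
facet normal 0.753 0.344 -0.561
outer loop
vertex 2.035 1.568 3.351
vertex 2.601 1.117 3.834
vertex 1.866 0.244 2.314
endloop
endfacet
facet normal -0.101 -0.783 -0.614
outer loop
vertex 2.431 -0.207 2.797
vertex 0.805 -0.948 4.009
vertex 1.866 0.244 2.314
endloop
endfacet
facet normal 0.753 0.343 -0.561
outer loop
vertex 1.866 0.244 2.314
vertex 2.601 1.117 3.834
vertex 2.431 -0.207 2.797
endloop
endfacet
facet normal 0.650 -0.518 0.556
outer loop
vertex 2.431 -0.207 2.797
vertex 0.974 0.376 5.046
vertex 0.805 -0.948 4.009
endloop
endfacet
facet normal 0.650 -0.519 0.556
outer loop
vertex 2.601 1.117 3.834
vertex 0.974 0.376 5.046
vertex 2.431 -0.207 2.797
endloop
endfacet

endsolid


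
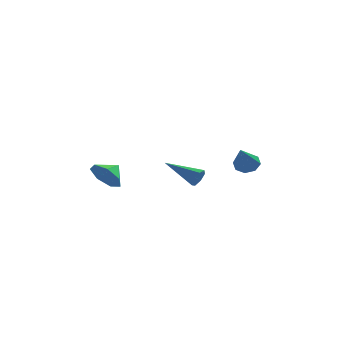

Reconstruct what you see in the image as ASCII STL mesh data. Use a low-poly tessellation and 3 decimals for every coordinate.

solid 
facet normal 0.852 -0.380 -0.360
outer loop
vertex 0.954 -1.614 1.343
vertex 0.666 -1.759 0.814
vertex 0.962 -1.235 0.961
endloop
endfacet
facet normal 0.292 0.676 0.677
outer loop
vertex 0.954 -1.614 1.343
vertex 0.962 -1.235 0.961
vertex -1.166 -0.941 1.586
endloop
endfacet
facet normal 0.852 -0.381 -0.359
outer loop
vertex 0.962 -1.235 0.961
vertex 0.666 -1.759 0.814
vertex 0.747 -1.251 0.468
endloop
endfacet
facet normal 0.113 0.990 -0.081
outer loop
vertex 0.962 -1.235 0.961
vertex 0.747 -1.251 0.468
vertex -1.166 -0.941 1.586
endloop
endfacet
facet normal 0.853 -0.380 -0.359
outer loop
vertex 0.747 -1.251 0.468
vertex 0.666 -1.759 0.814
vertex 0.471 -1.65 0.235
endloop
endfacet
facet normal -0.313 0.631 -0.710
outer loop
vertex 0.747 -1.251 0.468
vertex 0.471 -1.65 0.235
vertex -1.166 -0.941 1.586
endloop
endfacet
facet normal 0.852 -0.382 -0.359
outer loop
vertex 0.471 -1.65 0.235
vertex 0.666 -1.759 0.814
vertex 0.341 -2.131 0.438
endloop
endfacet
facet normal -0.664 -0.131 -0.736
outer loop
vertex 0.471 -1.65 0.235
vertex 0.341 -2.131 0.438
vertex -1.166 -0.941 1.586
endloop
endfacet
facet normal 0.852 -0.381 -0.359
outer loop
vertex 0.341 -2.131 0.438
vertex 0.666 -1.759 0.814
vertex 0.456 -2.332 0.924
endloop
endfacet
facet normal -0.677 -0.723 -0.139
outer loop
vertex 0.341 -2.131 0.438
vertex 0.456 -2.332 0.924
vertex -1.166 -0.941 1.586
endloop
endfacet
facet normal 0.851 -0.381 -0.360
outer loop
vertex 0.456 -2.332 0.924
vertex 0.666 -1.759 0.814
vertex 0.729 -2.102 1.326
endloop
endfacet
facet normal -0.341 -0.697 0.630
outer loop
vertex 0.456 -2.332 0.924
vertex 0.729 -2.102 1.326
vertex -1.166 -0.941 1.586
endloop
endfacet
facet normal 0.852 -0.380 -0.360
outer loop
vertex 0.729 -2.102 1.326
vertex 0.666 -1.759 0.814
vertex 0.954 -1.614 1.343
endloop
endfacet
facet normal 0.090 -0.076 0.993
outer loop
vertex 0.729 -2.102 1.326
vertex 0.954 -1.614 1.343
vertex -1.166 -0.941 1.586
endloop
endfacet
facet normal -0.554 -0.678 -0.483
outer loop
vertex -3.322 -2.958 0.552
vertex -4.107 -2.786 1.212
vertex -3.903 -2.311 0.31
endloop
endfacet
facet normal 0.761 0.562 -0.325
outer loop
vertex -3.322 -2.958 0.552
vertex -3.903 -2.311 0.31
vertex -3.493 -2.034 1.748
endloop
endfacet
facet normal -0.554 -0.679 -0.483
outer loop
vertex -3.903 -2.311 0.31
vertex -4.107 -2.786 1.212
vertex -4.638 -2.022 0.747
endloop
endfacet
facet normal 0.225 0.943 -0.246
outer loop
vertex -3.903 -2.311 0.31
vertex -4.638 -2.022 0.747
vertex -3.493 -2.034 1.748
endloop
endfacet
facet normal -0.553 -0.679 -0.483
outer loop
vertex -4.638 -2.022 0.747
vertex -4.107 -2.786 1.212
vertex -4.973 -2.309 1.534
endloop
endfacet
facet normal -0.212 0.944 0.254
outer loop
vertex -4.638 -2.022 0.747
vertex -4.973 -2.309 1.534
vertex -3.493 -2.034 1.748
endloop
endfacet
facet normal -0.553 -0.678 -0.483
outer loop
vertex -4.973 -2.309 1.534
vertex -4.107 -2.786 1.212
vertex -4.657 -2.955 2.079
endloop
endfacet
facet normal -0.220 0.564 0.796
outer loop
vertex -4.973 -2.309 1.534
vertex -4.657 -2.955 2.079
vertex -3.493 -2.034 1.748
endloop
endfacet
facet normal -0.554 -0.678 -0.483
outer loop
vertex -4.657 -2.955 2.079
vertex -4.107 -2.786 1.212
vertex -3.927 -3.474 1.971
endloop
endfacet
facet normal 0.207 0.088 0.974
outer loop
vertex -4.657 -2.955 2.079
vertex -3.927 -3.474 1.971
vertex -3.493 -2.034 1.748
endloop
endfacet
facet normal -0.554 -0.678 -0.483
outer loop
vertex -3.927 -3.474 1.971
vertex -4.107 -2.786 1.212
vertex -3.332 -3.476 1.292
endloop
endfacet
facet normal 0.746 -0.124 0.654
outer loop
vertex -3.927 -3.474 1.971
vertex -3.332 -3.476 1.292
vertex -3.493 -2.034 1.748
endloop
endfacet
facet normal -0.554 -0.678 -0.482
outer loop
vertex -3.332 -3.476 1.292
vertex -4.107 -2.786 1.212
vertex -3.322 -2.958 0.552
endloop
endfacet
facet normal 0.993 0.087 0.075
outer loop
vertex -3.332 -3.476 1.292
vertex -3.322 -2.958 0.552
vertex -3.493 -2.034 1.748
endloop
endfacet
facet normal 0.156 0.674 -0.722
outer loop
vertex 3.849 0.557 1.103
vertex 3.104 0.704 1.079
vertex 3.695 0.983 1.467
endloop
endfacet
facet normal 0.844 -0.138 0.519
outer loop
vertex 3.849 0.557 1.103
vertex 3.695 0.983 1.467
vertex 2.796 -0.624 2.501
endloop
endfacet
facet normal 0.155 0.675 -0.722
outer loop
vertex 3.695 0.983 1.467
vertex 3.104 0.704 1.079
vertex 3.194 1.246 1.605
endloop
endfacet
facet normal 0.405 0.323 0.855
outer loop
vertex 3.695 0.983 1.467
vertex 3.194 1.246 1.605
vertex 2.796 -0.624 2.501
endloop
endfacet
facet normal 0.156 0.674 -0.722
outer loop
vertex 3.194 1.246 1.605
vertex 3.104 0.704 1.079
vertex 2.641 1.191 1.434
endloop
endfacet
facet normal -0.304 0.463 0.832
outer loop
vertex 3.194 1.246 1.605
vertex 2.641 1.191 1.434
vertex 2.796 -0.624 2.501
endloop
endfacet
facet normal 0.155 0.674 -0.722
outer loop
vertex 2.641 1.191 1.434
vertex 3.104 0.704 1.079
vertex 2.358 0.851 1.056
endloop
endfacet
facet normal -0.862 0.200 0.466
outer loop
vertex 2.641 1.191 1.434
vertex 2.358 0.851 1.056
vertex 2.796 -0.624 2.501
endloop
endfacet
facet normal 0.155 0.675 -0.722
outer loop
vertex 2.358 0.851 1.056
vertex 3.104 0.704 1.079
vertex 2.513 0.425 0.691
endloop
endfacet
facet normal -0.948 -0.315 -0.035
outer loop
vertex 2.358 0.851 1.056
vertex 2.513 0.425 0.691
vertex 2.796 -0.624 2.501
endloop
endfacet
facet normal 0.156 0.674 -0.722
outer loop
vertex 2.513 0.425 0.691
vertex 3.104 0.704 1.079
vertex 3.013 0.163 0.554
endloop
endfacet
facet normal -0.509 -0.777 -0.371
outer loop
vertex 2.513 0.425 0.691
vertex 3.013 0.163 0.554
vertex 2.796 -0.624 2.501
endloop
endfacet
facet normal 0.156 0.674 -0.722
outer loop
vertex 3.013 0.163 0.554
vertex 3.104 0.704 1.079
vertex 3.567 0.217 0.724
endloop
endfacet
facet normal 0.196 -0.916 -0.349
outer loop
vertex 3.013 0.163 0.554
vertex 3.567 0.217 0.724
vertex 2.796 -0.624 2.501
endloop
endfacet
facet normal 0.156 0.675 -0.721
outer loop
vertex 3.567 0.217 0.724
vertex 3.104 0.704 1.079
vertex 3.849 0.557 1.103
endloop
endfacet
facet normal 0.758 -0.652 0.021
outer loop
vertex 3.567 0.217 0.724
vertex 3.849 0.557 1.103
vertex 2.796 -0.624 2.501
endloop
endfacet

endsolid


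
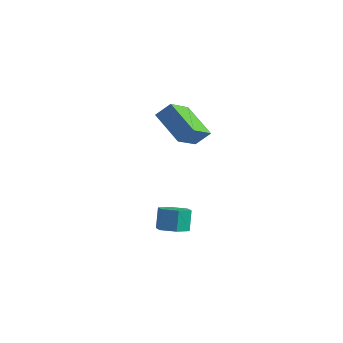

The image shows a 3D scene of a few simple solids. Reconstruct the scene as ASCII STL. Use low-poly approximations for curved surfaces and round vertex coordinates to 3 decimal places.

solid 
facet normal -0.519 -0.481 -0.707
outer loop
vertex -1.213 -3.685 1.594
vertex -2.873 -3.479 2.672
vertex -1.52 -2.257 0.848
endloop
endfacet
facet normal 0.834 -0.103 -0.541
outer loop
vertex -1.007 -1.781 1.548
vertex -1.213 -3.685 1.594
vertex -1.52 -2.257 0.848
endloop
endfacet
facet normal -0.519 -0.481 -0.707
outer loop
vertex -1.52 -2.257 0.848
vertex -2.873 -3.479 2.672
vertex -3.18 -2.051 1.926
endloop
endfacet
facet normal -0.187 0.871 -0.455
outer loop
vertex -3.18 -2.051 1.926
vertex -1.007 -1.781 1.548
vertex -1.52 -2.257 0.848
endloop
endfacet
facet normal 0.187 -0.871 0.455
outer loop
vertex -1.213 -3.685 1.594
vertex -2.36 -3.003 3.372
vertex -2.873 -3.479 2.672
endloop
endfacet
facet normal 0.834 -0.103 -0.541
outer loop
vertex -0.7 -3.209 2.294
vertex -1.213 -3.685 1.594
vertex -1.007 -1.781 1.548
endloop
endfacet
facet normal 0.187 -0.871 0.455
outer loop
vertex -0.7 -3.209 2.294
vertex -2.36 -3.003 3.372
vertex -1.213 -3.685 1.594
endloop
endfacet
facet normal -0.834 0.103 0.541
outer loop
vertex -2.873 -3.479 2.672
vertex -2.36 -3.003 3.372
vertex -3.18 -2.051 1.926
endloop
endfacet
facet normal -0.187 0.871 -0.455
outer loop
vertex -2.667 -1.575 2.626
vertex -1.007 -1.781 1.548
vertex -3.18 -2.051 1.926
endloop
endfacet
facet normal -0.834 0.103 0.541
outer loop
vertex -3.18 -2.051 1.926
vertex -2.36 -3.003 3.372
vertex -2.667 -1.575 2.626
endloop
endfacet
facet normal 0.519 0.481 0.707
outer loop
vertex -2.667 -1.575 2.626
vertex -0.7 -3.209 2.294
vertex -1.007 -1.781 1.548
endloop
endfacet
facet normal 0.519 0.481 0.707
outer loop
vertex -2.36 -3.003 3.372
vertex -0.7 -3.209 2.294
vertex -2.667 -1.575 2.626
endloop
endfacet
facet normal 0.194 -0.301 -0.934
outer loop
vertex -0.573 -3.585 -3.955
vertex -1.285 -3.949 -3.986
vertex -1.215 -3.186 -4.217
endloop
endfacet
facet normal 0.564 0.813 -0.145
outer loop
vertex -0.573 -3.585 -3.955
vertex -1.215 -3.186 -4.217
vertex -0.804 -3.227 -2.844
endloop
endfacet
facet normal 0.564 0.813 -0.145
outer loop
vertex -0.804 -3.227 -2.844
vertex -1.215 -3.186 -4.217
vertex -1.446 -2.828 -3.106
endloop
endfacet
facet normal -0.194 0.301 0.934
outer loop
vertex -0.804 -3.227 -2.844
vertex -1.446 -2.828 -3.106
vertex -1.515 -3.591 -2.874
endloop
endfacet
facet normal 0.193 -0.300 -0.934
outer loop
vertex -1.215 -3.186 -4.217
vertex -1.285 -3.949 -3.986
vertex -1.927 -3.55 -4.247
endloop
endfacet
facet normal -0.413 0.838 -0.356
outer loop
vertex -1.215 -3.186 -4.217
vertex -1.927 -3.55 -4.247
vertex -1.446 -2.828 -3.106
endloop
endfacet
facet normal -0.415 0.838 -0.355
outer loop
vertex -1.446 -2.828 -3.106
vertex -1.927 -3.55 -4.247
vertex -2.158 -3.193 -3.136
endloop
endfacet
facet normal -0.194 0.301 0.934
outer loop
vertex -1.446 -2.828 -3.106
vertex -2.158 -3.193 -3.136
vertex -1.515 -3.591 -2.874
endloop
endfacet
facet normal 0.193 -0.300 -0.934
outer loop
vertex -1.927 -3.55 -4.247
vertex -1.285 -3.949 -3.986
vertex -1.996 -4.313 -4.016
endloop
endfacet
facet normal -0.977 0.024 -0.211
outer loop
vertex -1.927 -3.55 -4.247
vertex -1.996 -4.313 -4.016
vertex -2.158 -3.193 -3.136
endloop
endfacet
facet normal -0.977 0.024 -0.211
outer loop
vertex -2.158 -3.193 -3.136
vertex -1.996 -4.313 -4.016
vertex -2.227 -3.955 -2.905
endloop
endfacet
facet normal -0.194 0.301 0.934
outer loop
vertex -2.158 -3.193 -3.136
vertex -2.227 -3.955 -2.905
vertex -1.515 -3.591 -2.874
endloop
endfacet
facet normal 0.194 -0.301 -0.934
outer loop
vertex -1.996 -4.313 -4.016
vertex -1.285 -3.949 -3.986
vertex -1.354 -4.712 -3.754
endloop
endfacet
facet normal -0.564 -0.813 0.145
outer loop
vertex -1.996 -4.313 -4.016
vertex -1.354 -4.712 -3.754
vertex -2.227 -3.955 -2.905
endloop
endfacet
facet normal -0.564 -0.813 0.145
outer loop
vertex -2.227 -3.955 -2.905
vertex -1.354 -4.712 -3.754
vertex -1.585 -4.354 -2.643
endloop
endfacet
facet normal -0.194 0.301 0.934
outer loop
vertex -2.227 -3.955 -2.905
vertex -1.585 -4.354 -2.643
vertex -1.515 -3.591 -2.874
endloop
endfacet
facet normal 0.194 -0.301 -0.934
outer loop
vertex -1.354 -4.712 -3.754
vertex -1.285 -3.949 -3.986
vertex -0.642 -4.347 -3.724
endloop
endfacet
facet normal 0.414 -0.838 0.356
outer loop
vertex -1.354 -4.712 -3.754
vertex -0.642 -4.347 -3.724
vertex -1.585 -4.354 -2.643
endloop
endfacet
facet normal 0.414 -0.838 0.355
outer loop
vertex -1.585 -4.354 -2.643
vertex -0.642 -4.347 -3.724
vertex -0.873 -3.99 -2.613
endloop
endfacet
facet normal -0.193 0.300 0.934
outer loop
vertex -1.585 -4.354 -2.643
vertex -0.873 -3.99 -2.613
vertex -1.515 -3.591 -2.874
endloop
endfacet
facet normal 0.194 -0.301 -0.934
outer loop
vertex -0.642 -4.347 -3.724
vertex -1.285 -3.949 -3.986
vertex -0.573 -3.585 -3.955
endloop
endfacet
facet normal 0.977 -0.025 0.211
outer loop
vertex -0.642 -4.347 -3.724
vertex -0.573 -3.585 -3.955
vertex -0.873 -3.99 -2.613
endloop
endfacet
facet normal 0.977 -0.024 0.211
outer loop
vertex -0.873 -3.99 -2.613
vertex -0.573 -3.585 -3.955
vertex -0.804 -3.227 -2.844
endloop
endfacet
facet normal -0.193 0.300 0.934
outer loop
vertex -0.873 -3.99 -2.613
vertex -0.804 -3.227 -2.844
vertex -1.515 -3.591 -2.874
endloop
endfacet

endsolid
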